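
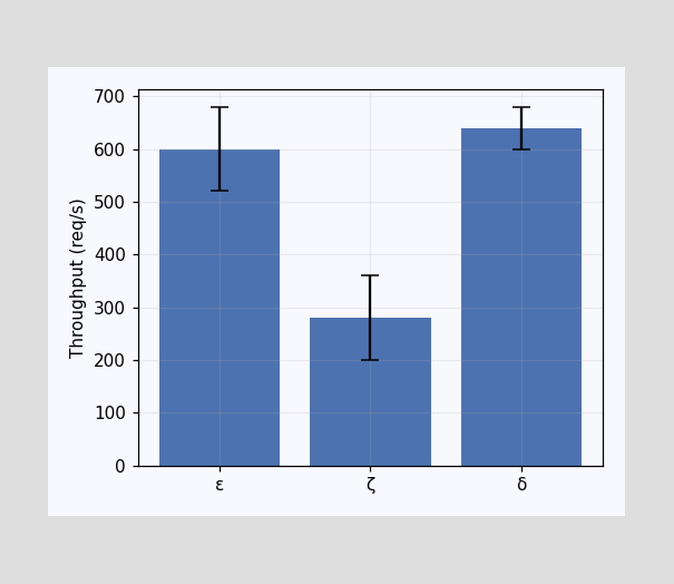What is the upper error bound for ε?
680req/s

The ε bar's upper whisker reaches 680req/s.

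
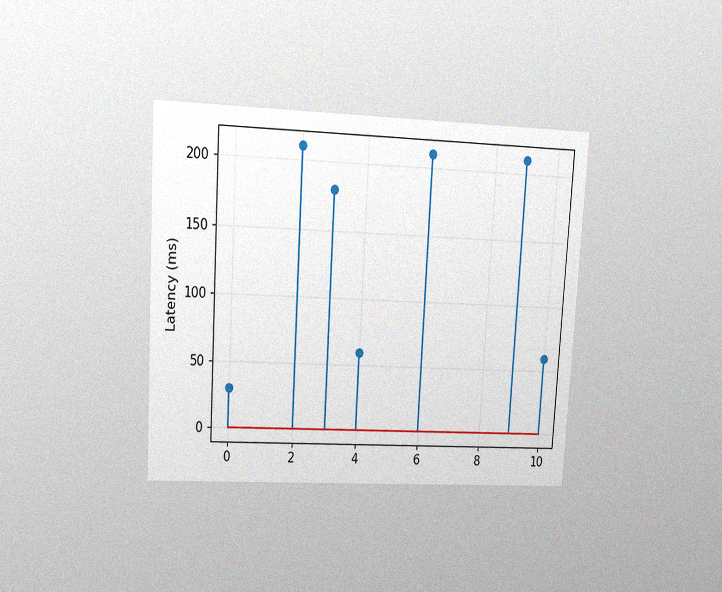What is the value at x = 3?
180ms

The chart is tilted about 3° clockwise and viewed at a slight angle, with some photo noise. The stem at x=3 reaches 180ms.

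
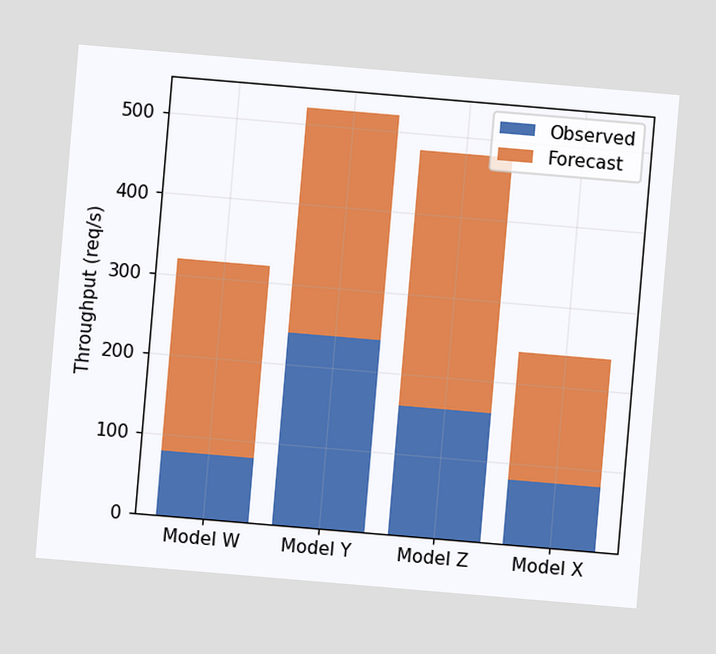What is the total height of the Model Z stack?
480req/s

The chart is tilted about 5° clockwise. The Model Z stack's top reaches 480req/s on the y-axis.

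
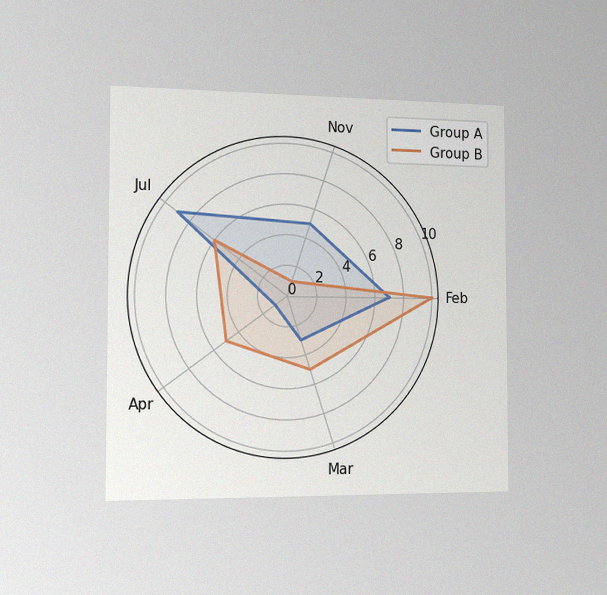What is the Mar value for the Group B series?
The chart is viewed slightly from the left, with some photo noise. On the Mar axis, Group B reaches 5.

5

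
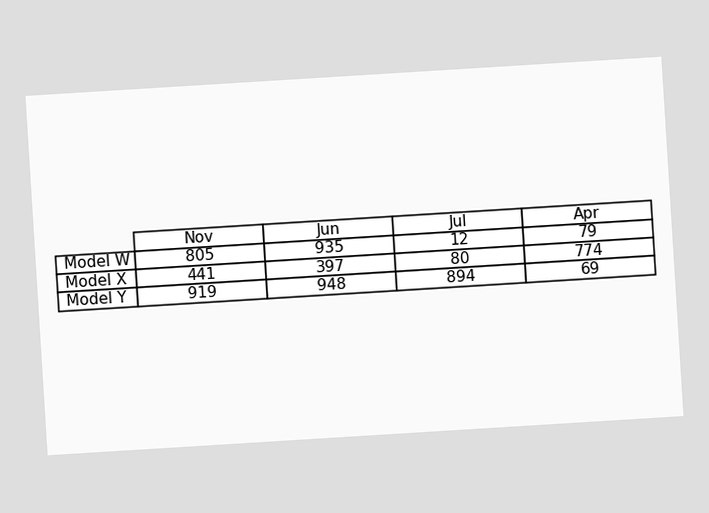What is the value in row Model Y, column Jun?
948

The chart is tilted about 4° counter-clockwise. The (Model Y, Jun) cell reads 948.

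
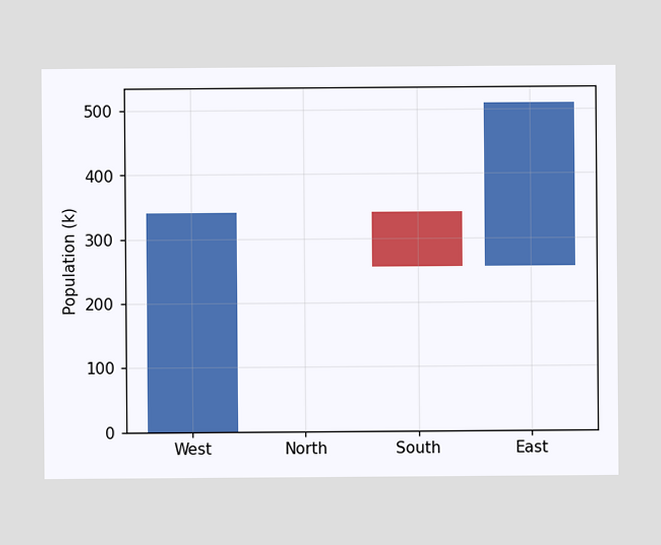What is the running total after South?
After South the running total reaches 255k.

255k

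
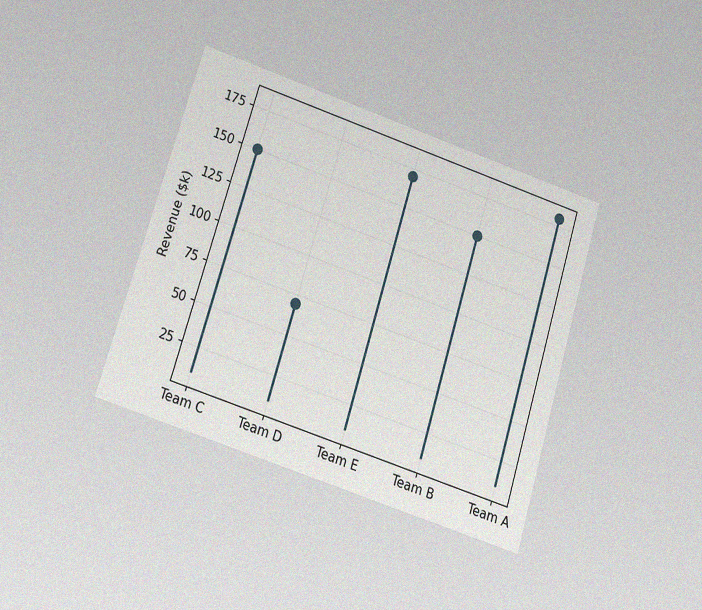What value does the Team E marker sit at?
$170k

The chart is tilted about 17° clockwise and viewed at a slight angle, with some photo noise. The Team E marker sits at $170k.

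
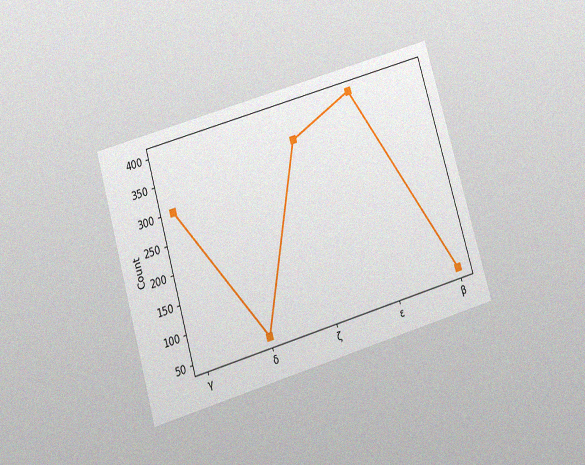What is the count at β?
50

The chart is tilted about 16° counter-clockwise and viewed slightly from below, with some photo noise. At β, the line is at 50.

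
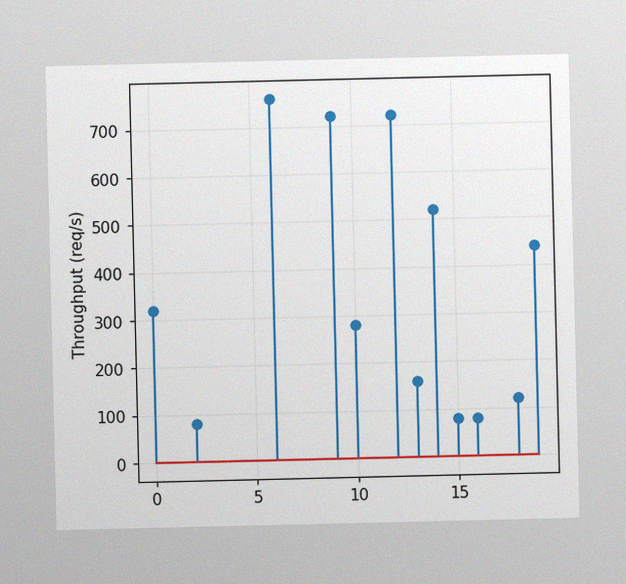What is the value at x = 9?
The image has some photo noise and uneven lighting. The stem at x=9 reaches 720req/s.

720req/s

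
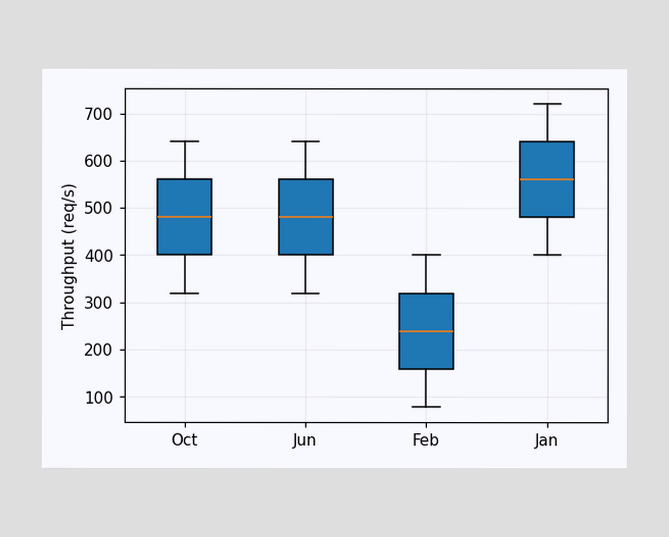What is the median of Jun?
The median line in the Jun box sits at 480req/s.

480req/s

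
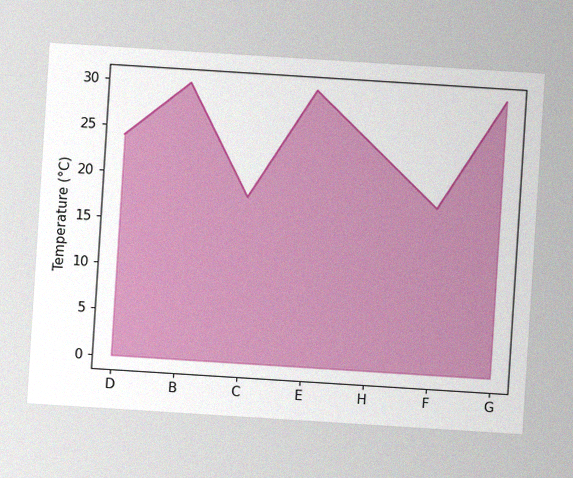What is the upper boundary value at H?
24°C

The chart is tilted about 4° clockwise, with some photo noise. At H the upper boundary is at 24°C.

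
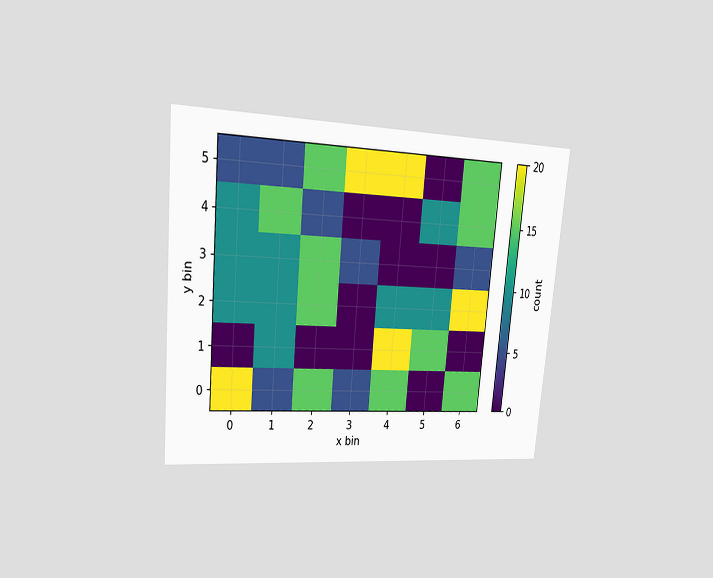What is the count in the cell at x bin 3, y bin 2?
0

The chart is tilted about 5° clockwise and viewed at a slight angle. Matching the cell (3, 2) against the colorbar gives 0.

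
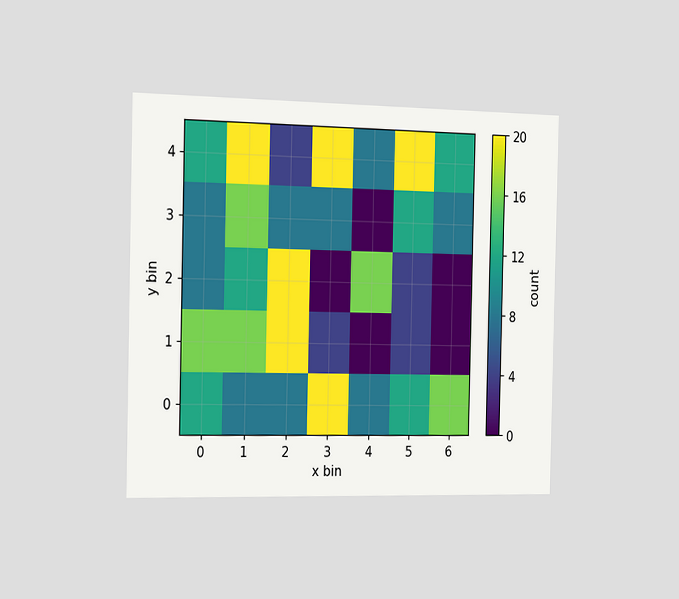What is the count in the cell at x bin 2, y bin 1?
The chart is viewed slightly from the left. Matching the cell (2, 1) against the colorbar gives 20.

20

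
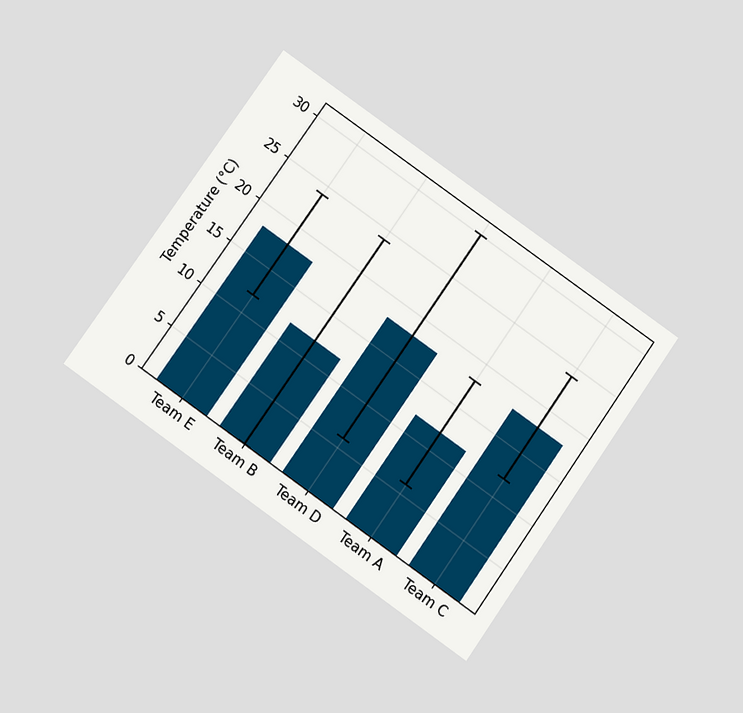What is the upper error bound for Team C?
24°C

The chart is tilted about 35° clockwise and viewed slightly from below. The Team C bar's upper whisker reaches 24°C.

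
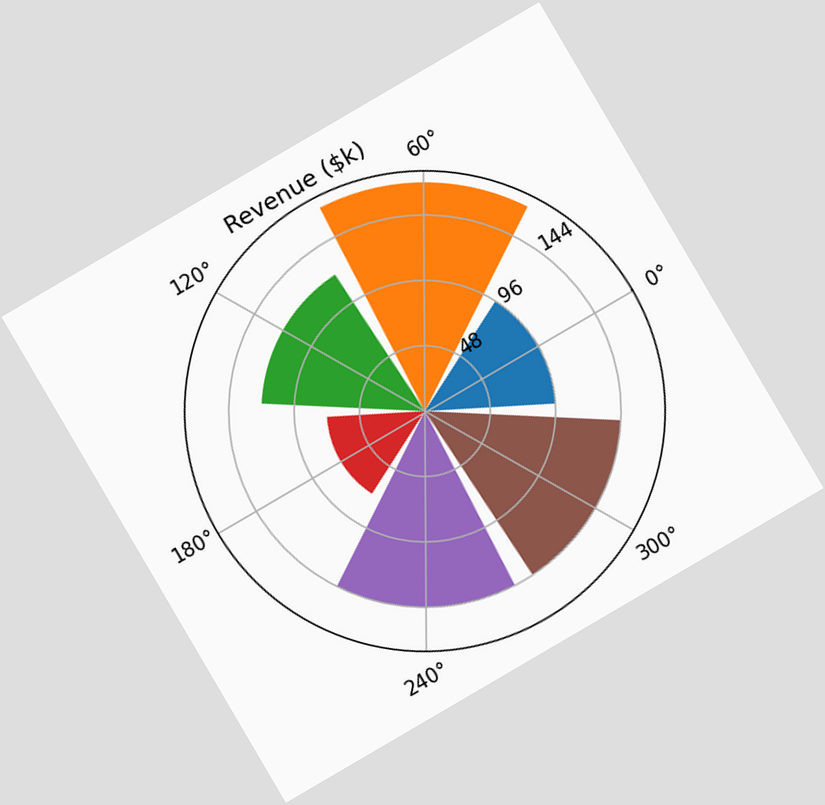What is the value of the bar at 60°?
$168k

The chart is tilted about 30° counter-clockwise. The bar at 60° reaches $168k on the radial axis.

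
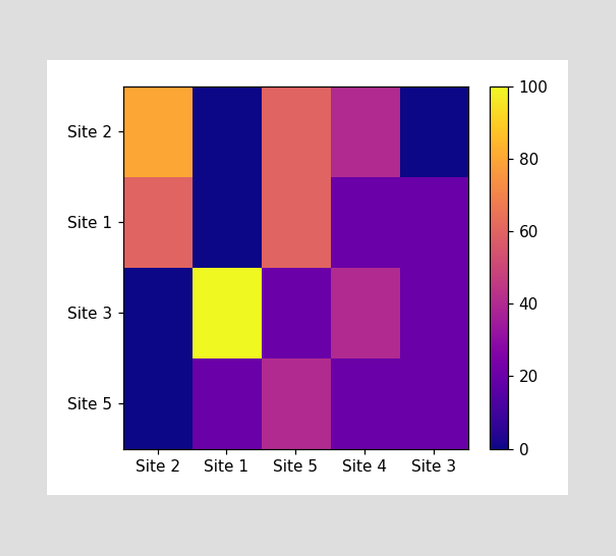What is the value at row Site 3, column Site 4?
Matching cell (Site 3, Site 4) against the colorbar gives 40.

40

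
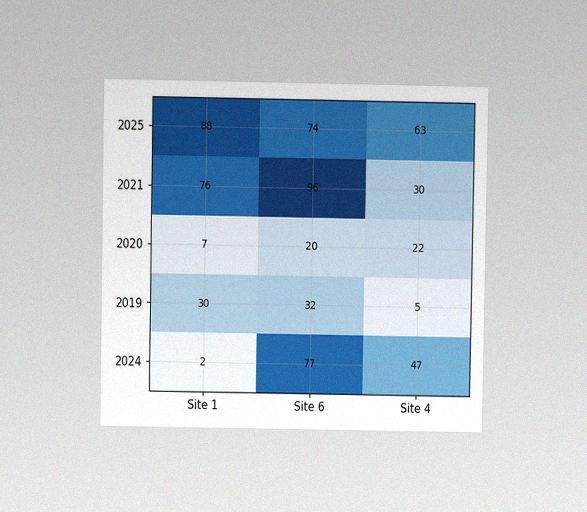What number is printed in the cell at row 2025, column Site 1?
The chart is viewed at a slight angle, with some photo noise. The (2025, Site 1) cell reads 88.

88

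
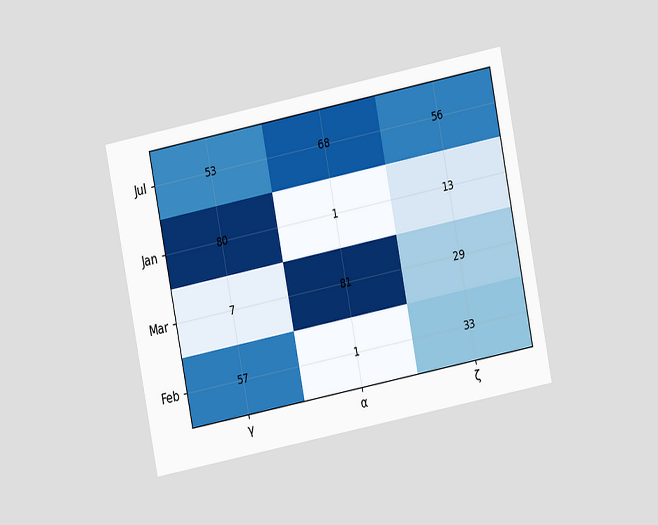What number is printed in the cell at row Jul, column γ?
The chart is tilted about 11° counter-clockwise and viewed at a slight angle. The (Jul, γ) cell reads 53.

53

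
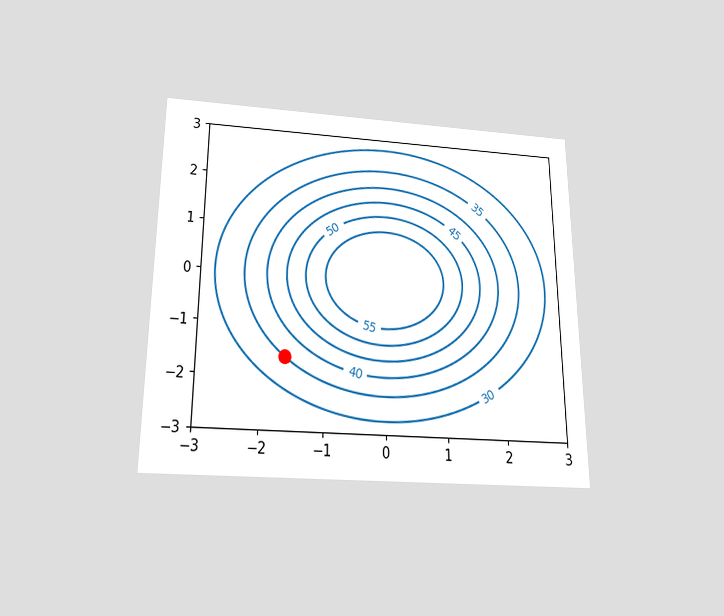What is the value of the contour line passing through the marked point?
35

The chart is viewed slightly from below. The marked point sits on the contour labelled 35.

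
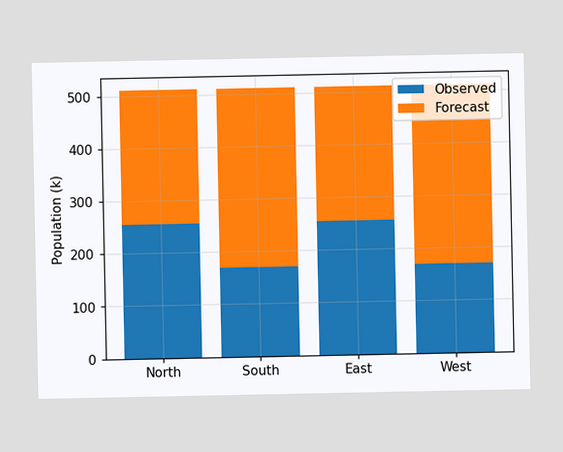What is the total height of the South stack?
The South stack's top reaches 510k on the y-axis.

510k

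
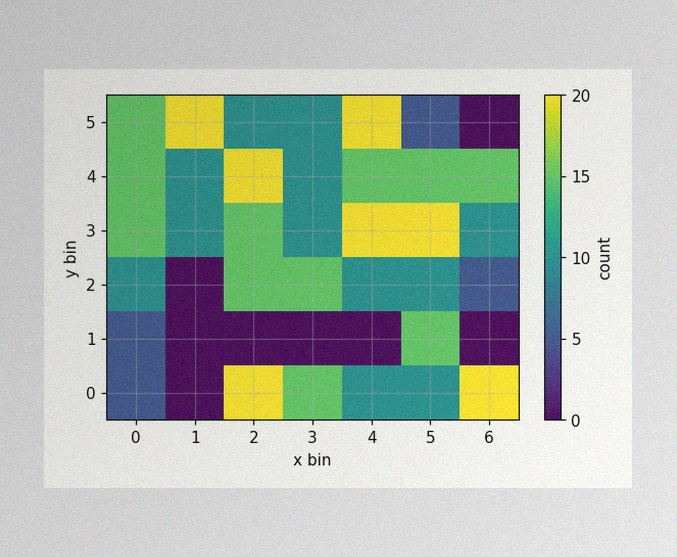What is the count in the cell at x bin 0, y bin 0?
5

The image has some photo noise and uneven lighting. Matching the cell (0, 0) against the colorbar gives 5.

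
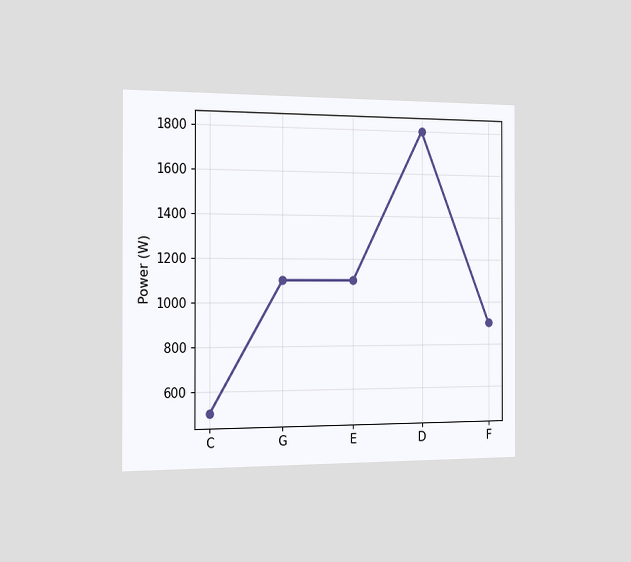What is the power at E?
1100W

The chart is viewed slightly from the left. At E, the line is at 1100W.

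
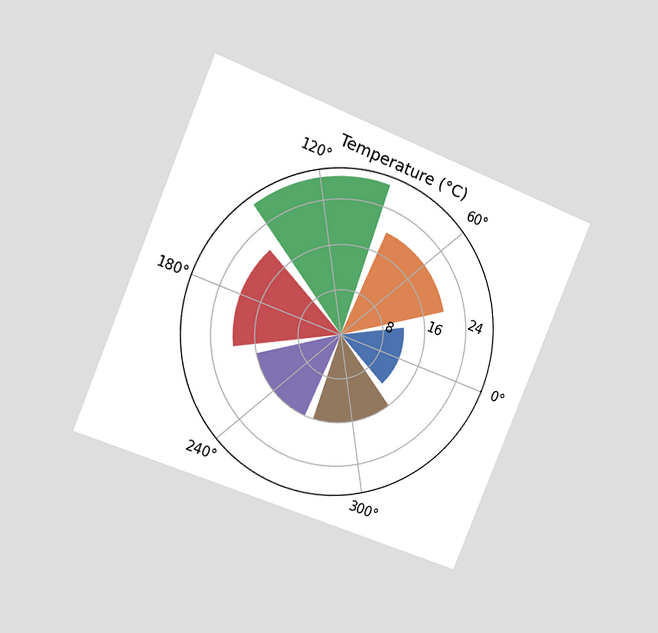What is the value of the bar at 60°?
The chart is tilted about 22° clockwise and viewed slightly from the left. The bar at 60° reaches 20°C on the radial axis.

20°C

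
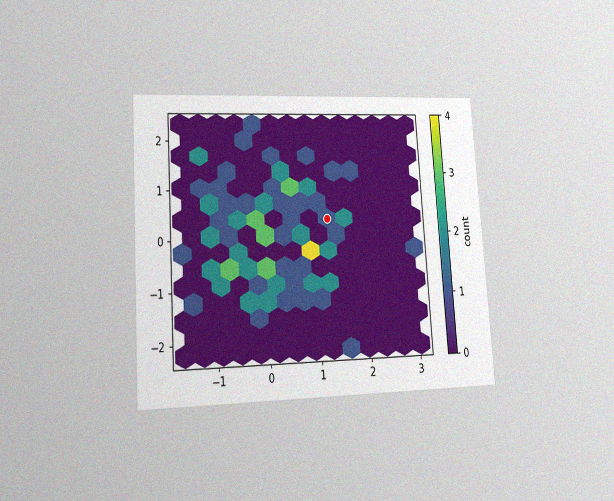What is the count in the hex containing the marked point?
The chart is tilted about 4° counter-clockwise and viewed at a slight angle, with some photo noise. The marked hex reads 1 on the colorbar.

1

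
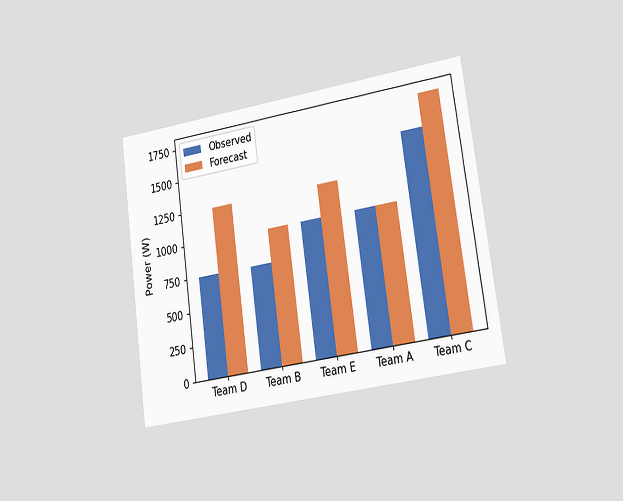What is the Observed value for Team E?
1000W

The chart is tilted about 8° counter-clockwise and viewed slightly from the right. The Observed bar at Team E reaches 1000W on the y-axis.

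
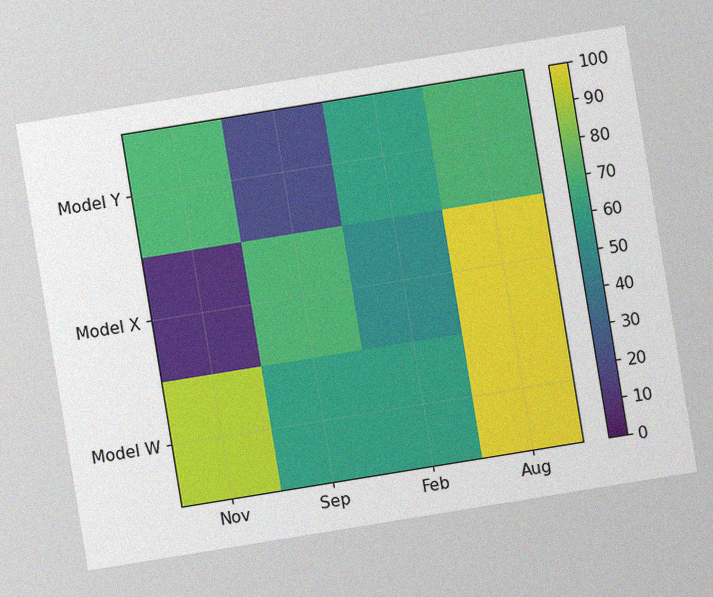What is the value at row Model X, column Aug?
100

The chart is tilted about 9° counter-clockwise, with some photo noise. Matching cell (Model X, Aug) against the colorbar gives 100.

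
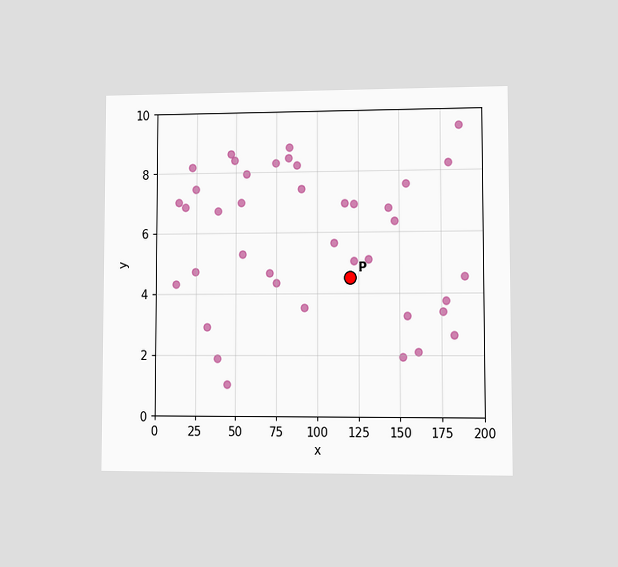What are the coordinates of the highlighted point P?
(120, 4.5)

The chart is viewed at a slight angle. Following the gridlines from P to each axis, P sits at (120, 4.5).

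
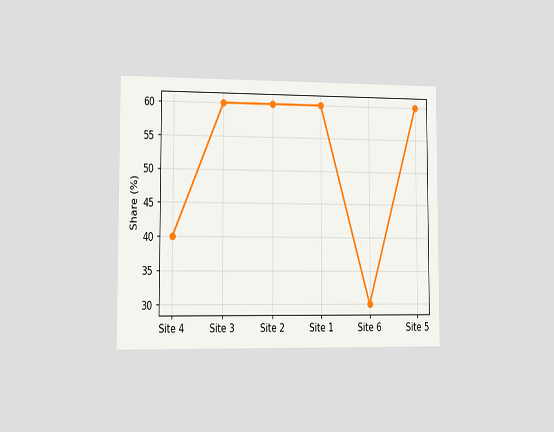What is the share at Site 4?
The chart is viewed slightly from the left. At Site 4, the line is at 40%.

40%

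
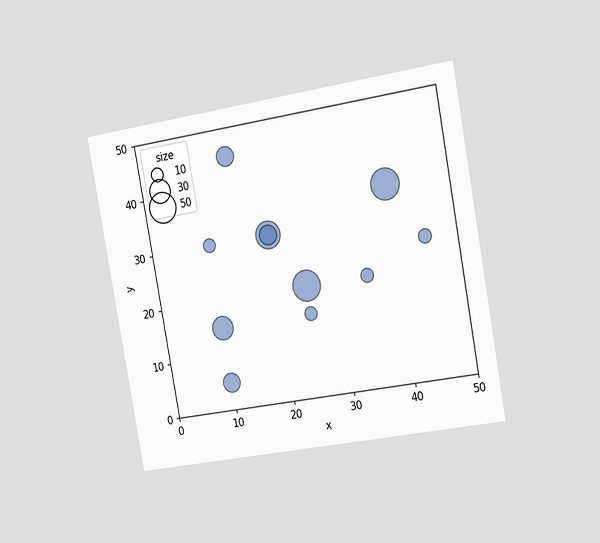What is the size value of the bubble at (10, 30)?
10

The chart is tilted about 10° counter-clockwise and viewed slightly from the right. Matching the bubble at (10, 30) against the size legend gives 10.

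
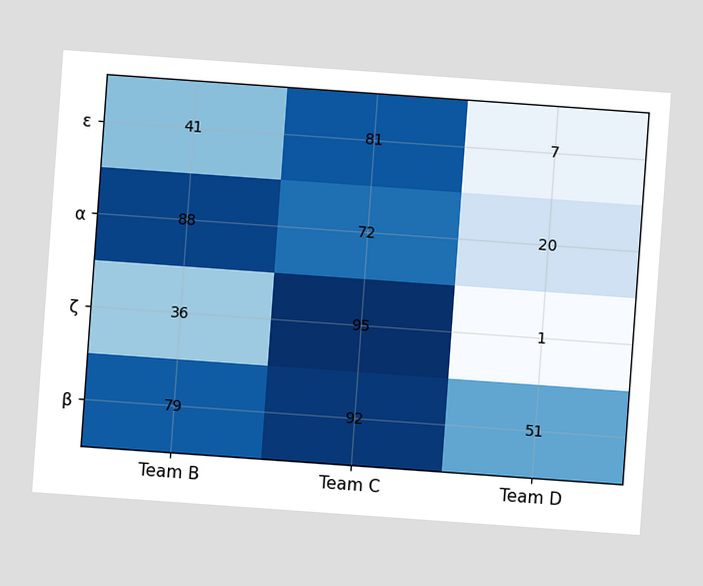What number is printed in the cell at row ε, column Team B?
41

The chart is tilted about 4° clockwise. The (ε, Team B) cell reads 41.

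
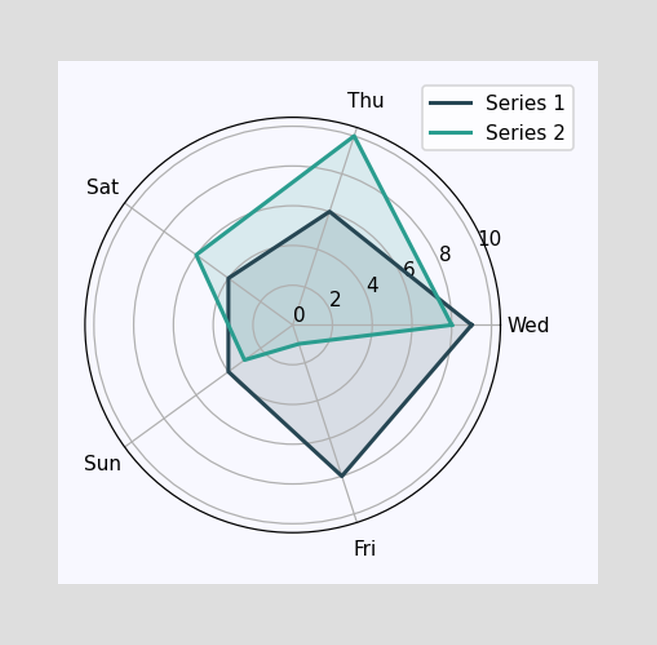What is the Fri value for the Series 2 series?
1

On the Fri axis, Series 2 reaches 1.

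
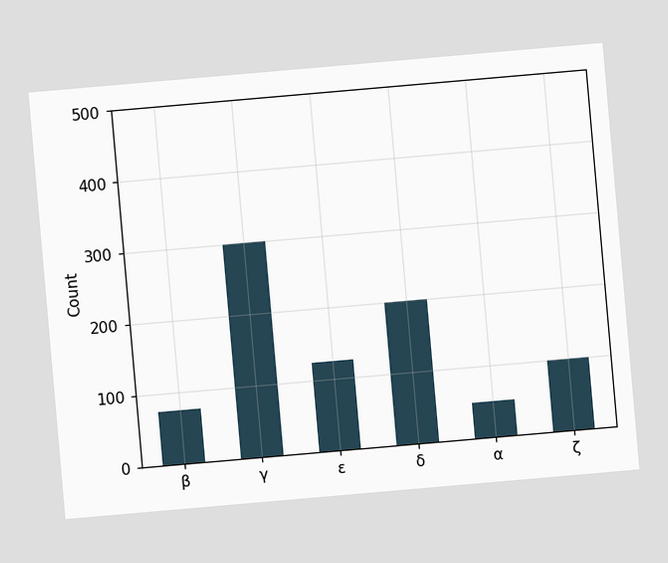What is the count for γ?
300

The chart is tilted about 5° counter-clockwise. Reading along the chart's y-axis, the γ bar reaches 300.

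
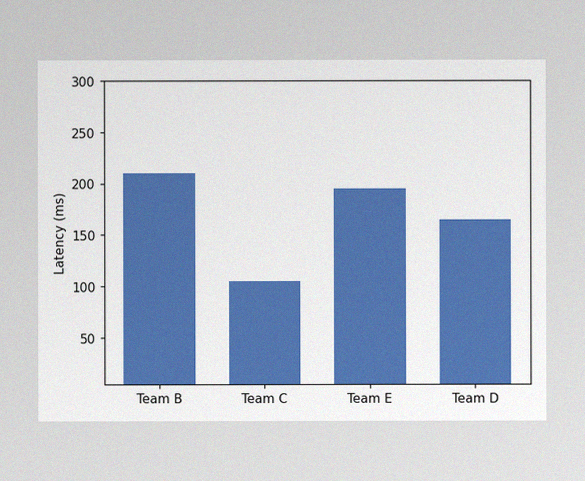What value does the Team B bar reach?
210ms

The image has some photo noise and uneven lighting. Reading along the chart's y-axis, the Team B bar reaches 210ms.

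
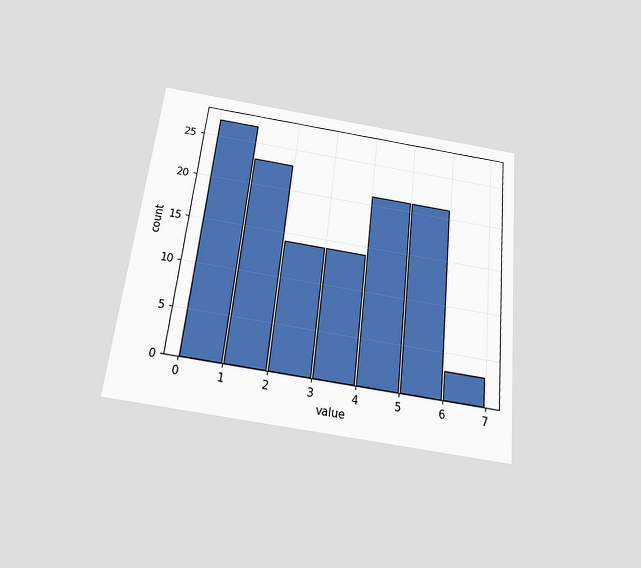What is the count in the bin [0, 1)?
The chart is tilted about 6° clockwise and viewed slightly from below. The [0, 1) bin has height 27.

27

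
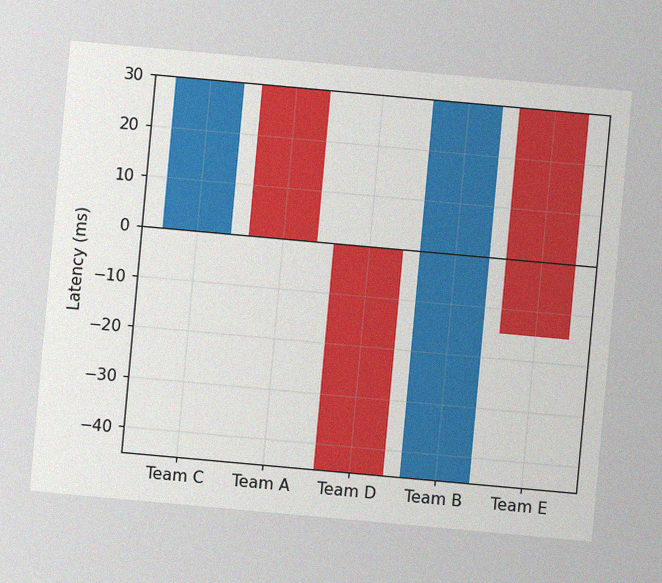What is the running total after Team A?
The chart is tilted about 5° clockwise, with some photo noise. After Team A the running total reaches 0ms.

0ms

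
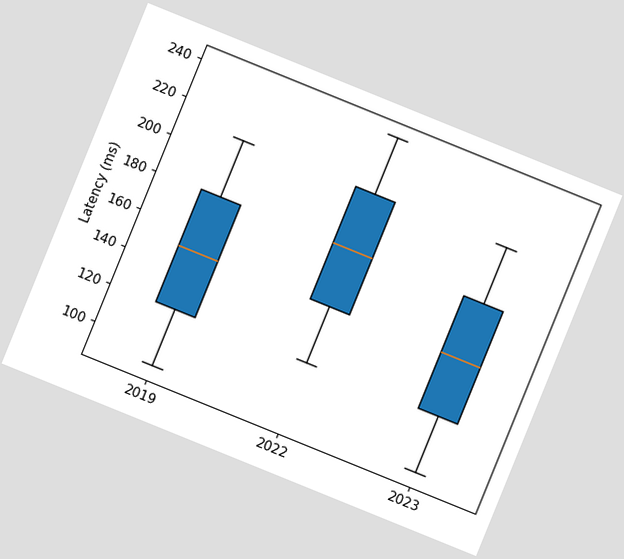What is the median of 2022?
The chart is tilted about 22° clockwise. The median line in the 2022 box sits at 180ms.

180ms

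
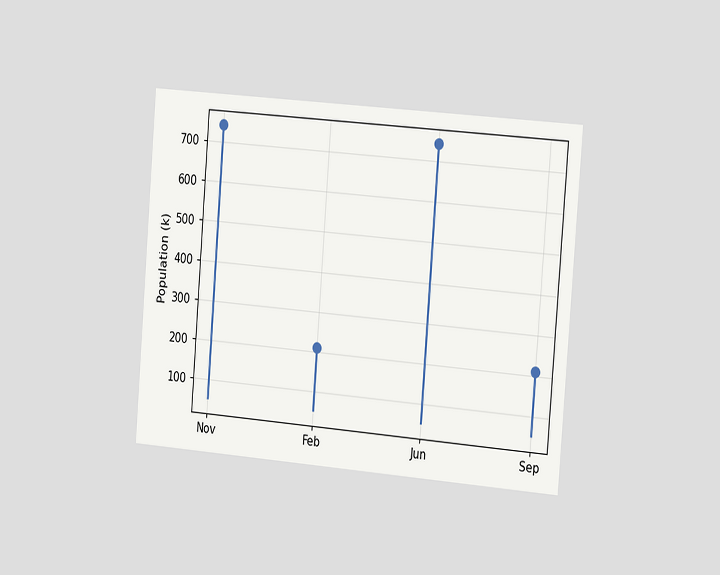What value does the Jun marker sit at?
742k

The chart is tilted about 5° clockwise and viewed slightly from the right. The Jun marker sits at 742k.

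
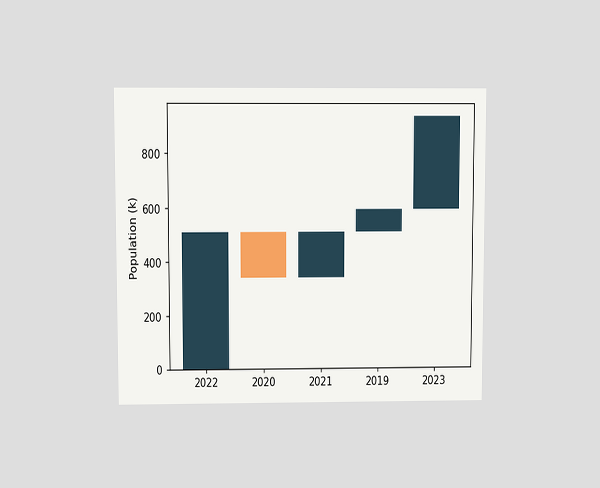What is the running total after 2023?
935k

The chart is viewed slightly from above. After 2023 the running total reaches 935k.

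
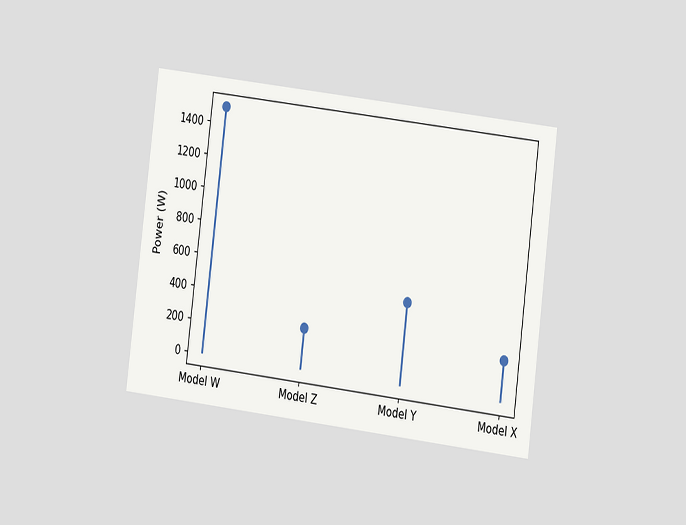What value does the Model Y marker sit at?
500W

The chart is tilted about 7° clockwise and viewed at a slight angle. The Model Y marker sits at 500W.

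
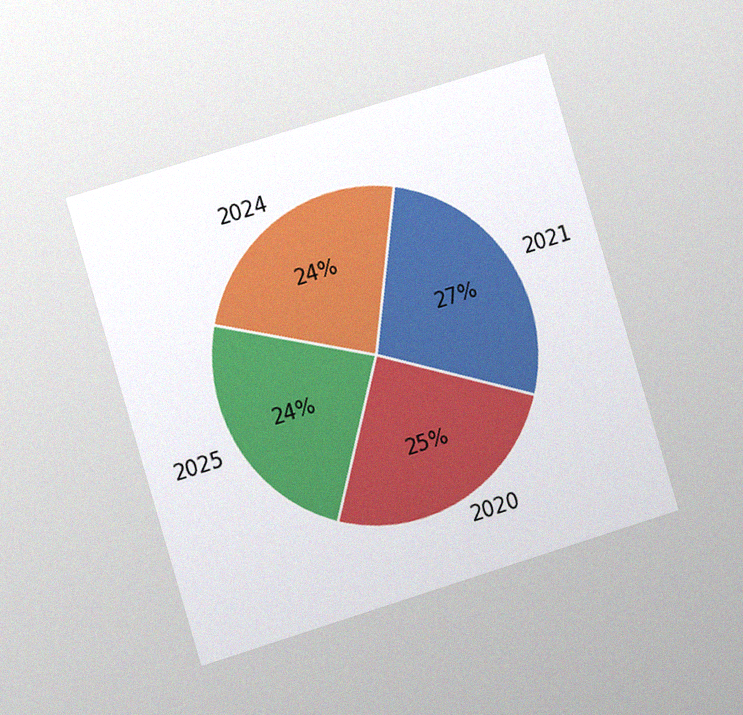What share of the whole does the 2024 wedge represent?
The chart is tilted about 17° counter-clockwise and viewed at a slight angle, with some photo noise. The 2024 slice takes up 24% of the pie.

24%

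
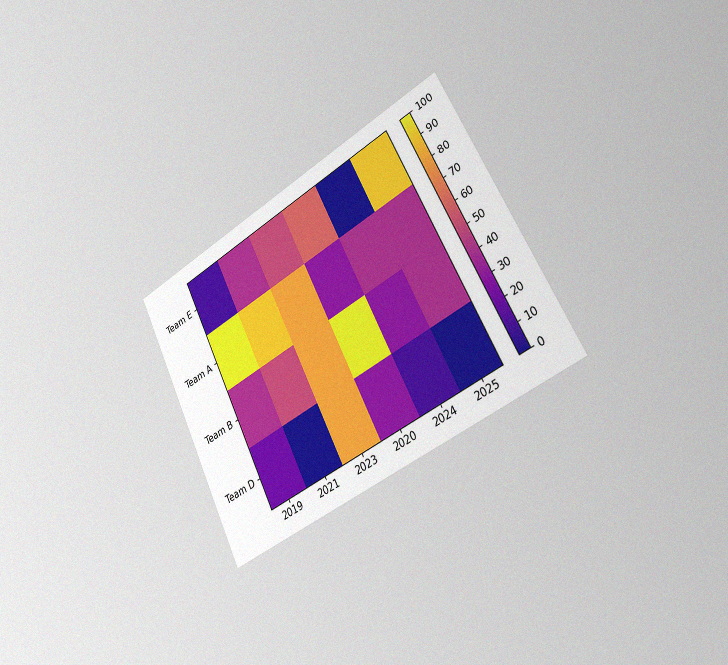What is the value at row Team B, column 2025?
40

The chart is tilted about 27° counter-clockwise and viewed slightly from the right, with some photo noise. Matching cell (Team B, 2025) against the colorbar gives 40.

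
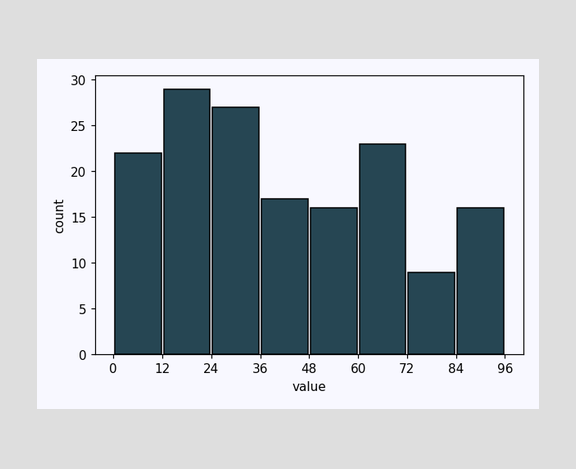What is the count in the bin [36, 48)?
The [36, 48) bin has height 17.

17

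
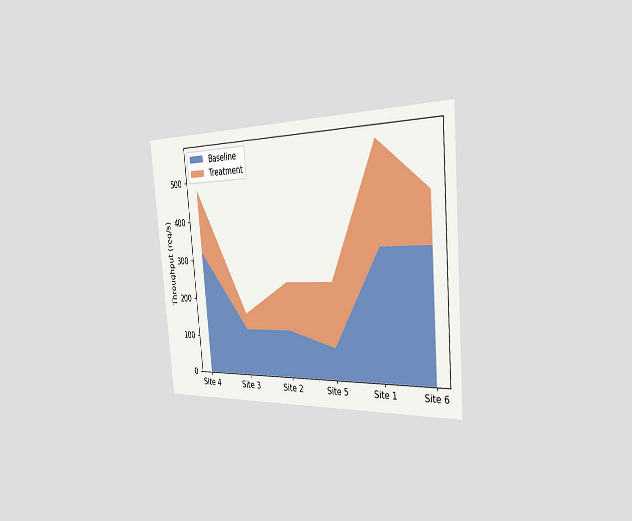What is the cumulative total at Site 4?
The chart is tilted about 5° counter-clockwise and viewed slightly from the right. The stacked total at Site 4 reaches 480req/s.

480req/s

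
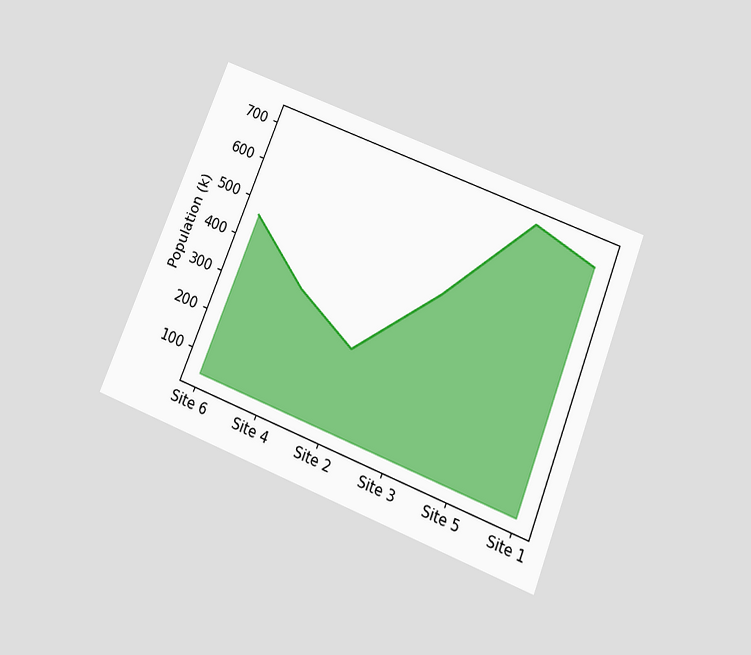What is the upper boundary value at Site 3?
462k

The chart is tilted about 22° clockwise and viewed slightly from below. At Site 3 the upper boundary is at 462k.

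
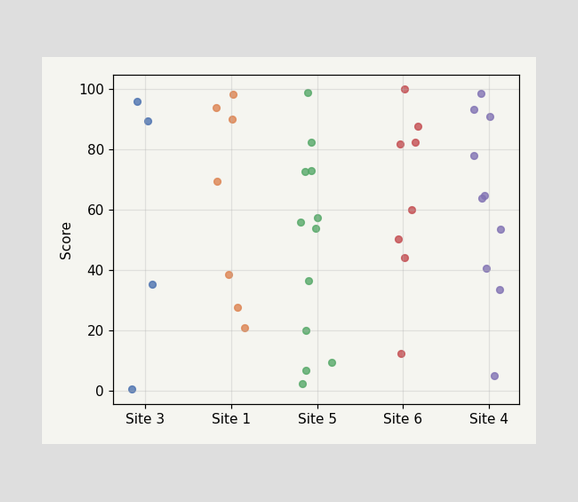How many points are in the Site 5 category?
Counting the markers in the Site 5 column gives 12.

12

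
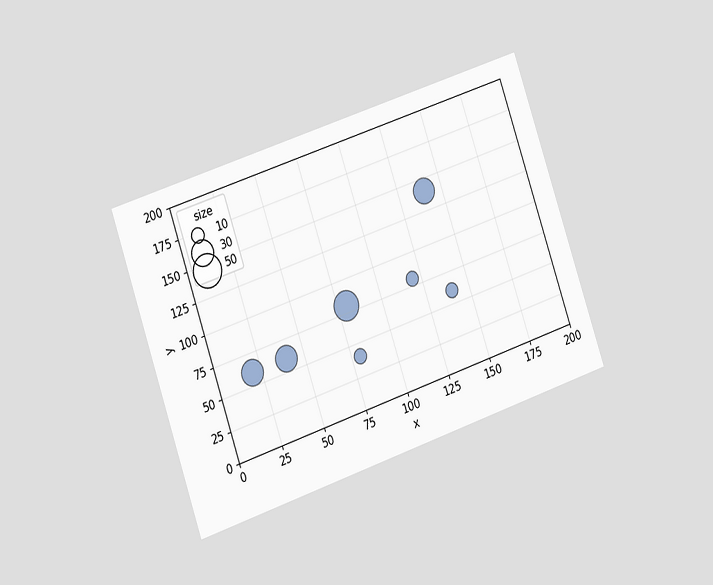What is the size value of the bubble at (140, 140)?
30

The chart is tilted about 19° counter-clockwise and viewed slightly from the left. Matching the bubble at (140, 140) against the size legend gives 30.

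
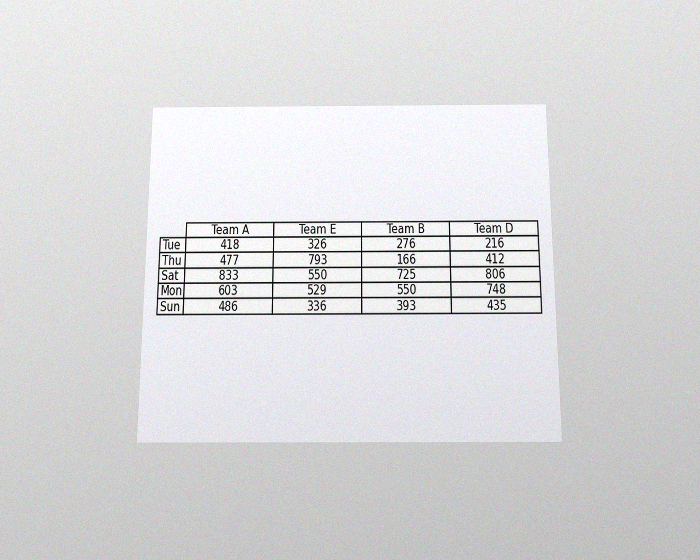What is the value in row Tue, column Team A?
The chart is viewed slightly from below, with some photo noise. The (Tue, Team A) cell reads 418.

418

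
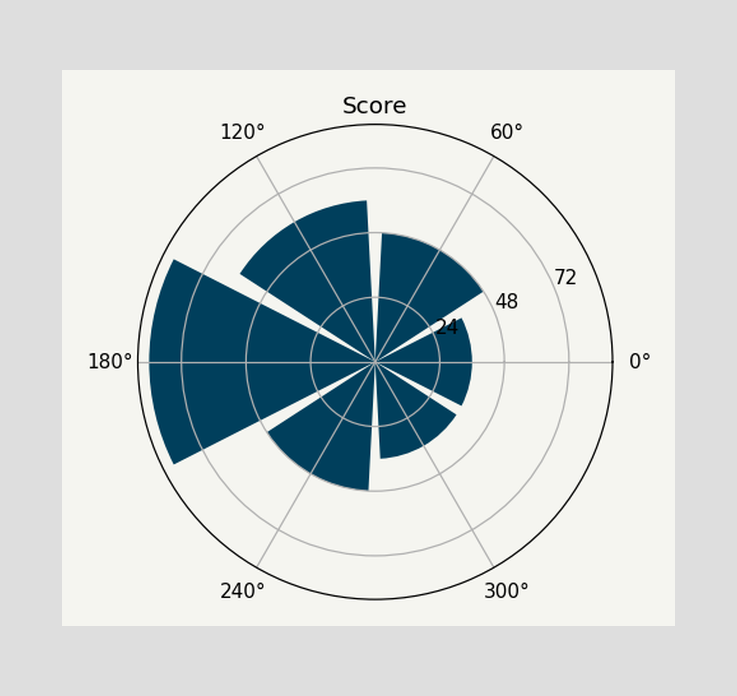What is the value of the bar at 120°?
The bar at 120° reaches 60 on the radial axis.

60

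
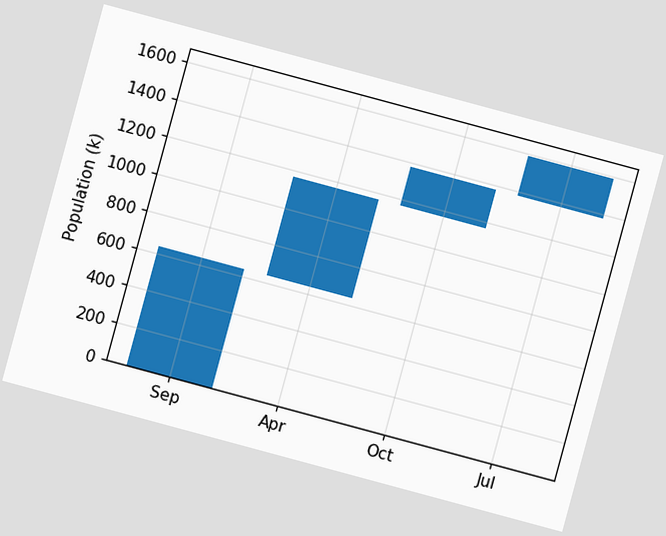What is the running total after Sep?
The chart is tilted about 15° clockwise. After Sep the running total reaches 636k.

636k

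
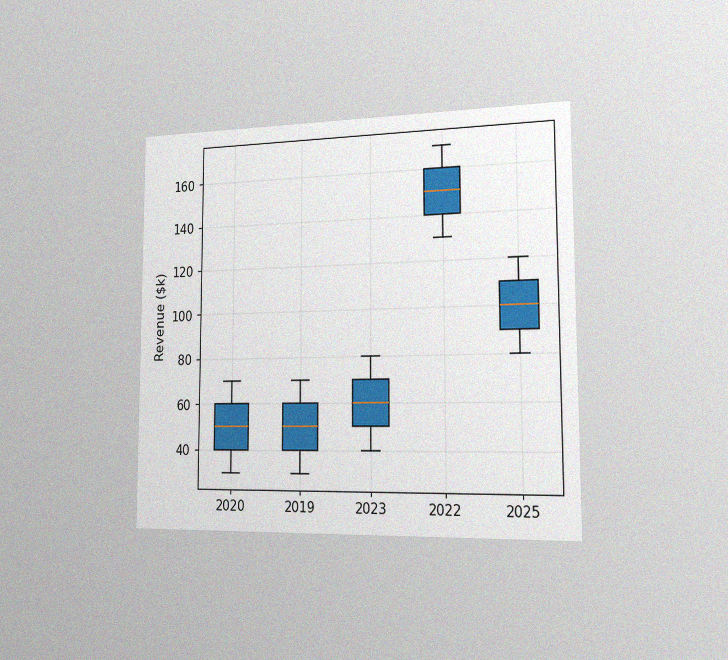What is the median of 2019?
The chart is viewed slightly from the right, with some photo noise. The median line in the 2019 box sits at $50k.

$50k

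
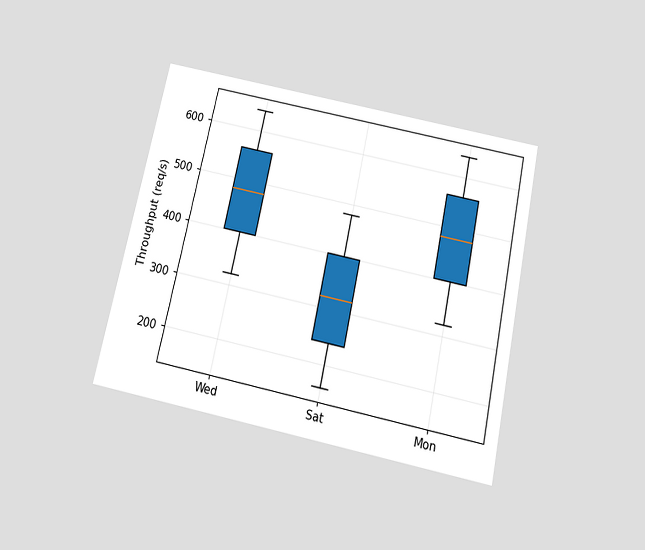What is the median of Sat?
The chart is tilted about 12° clockwise and viewed slightly from below. The median line in the Sat box sits at 320req/s.

320req/s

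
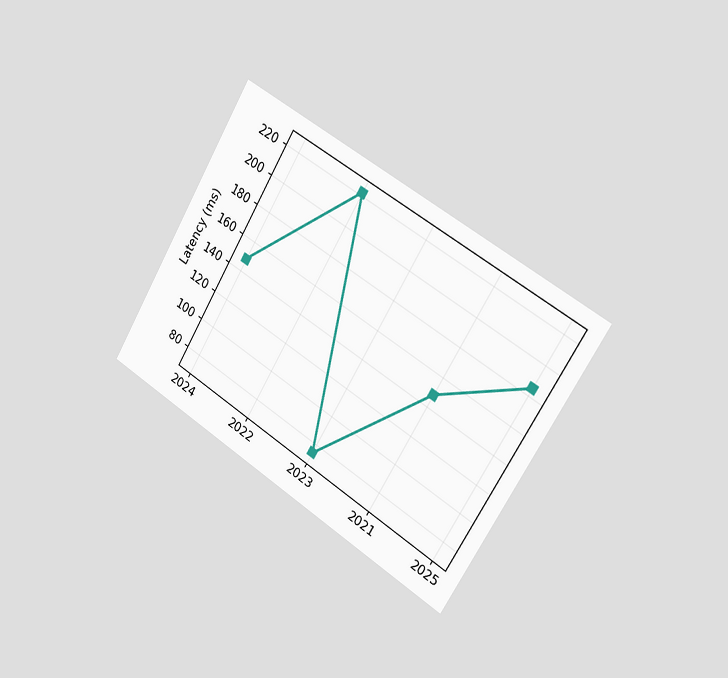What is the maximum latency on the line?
222ms

The chart is tilted about 31° clockwise and viewed slightly from the right. The highest point is at 2022, and reading across to the y-axis gives 222ms.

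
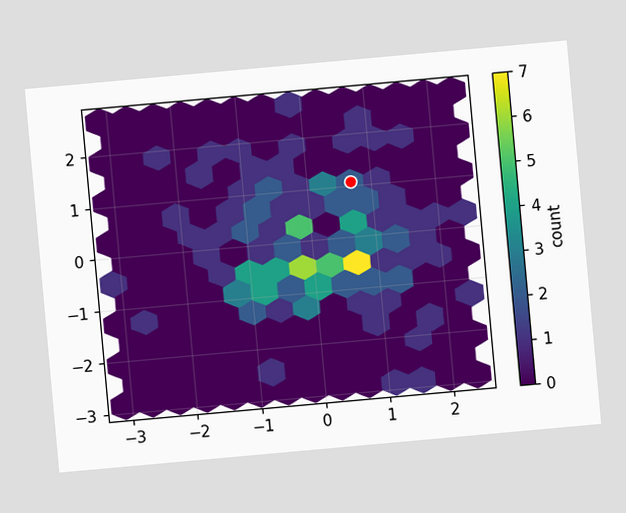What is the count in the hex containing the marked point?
The chart is tilted about 5° counter-clockwise. The marked hex reads 2 on the colorbar.

2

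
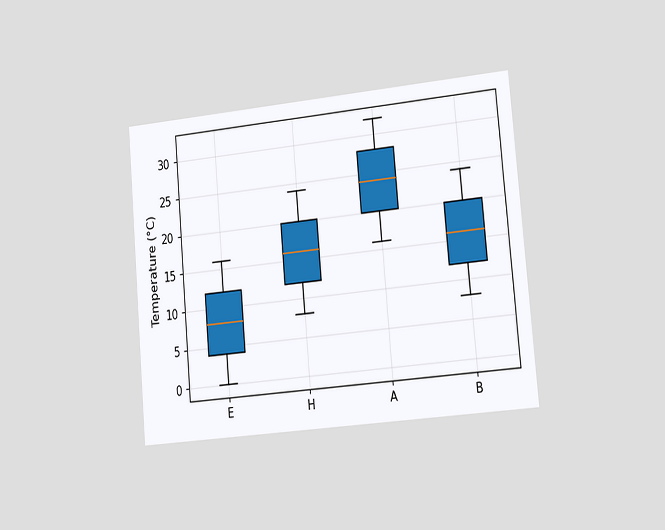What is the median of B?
16°C

The chart is tilted about 5° counter-clockwise and viewed slightly from the right. The median line in the B box sits at 16°C.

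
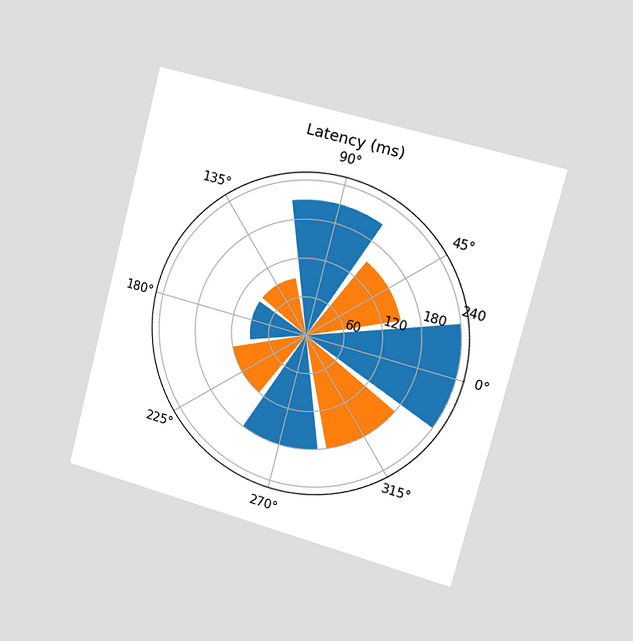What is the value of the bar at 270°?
180ms

The chart is tilted about 14° clockwise and viewed slightly from the right. The bar at 270° reaches 180ms on the radial axis.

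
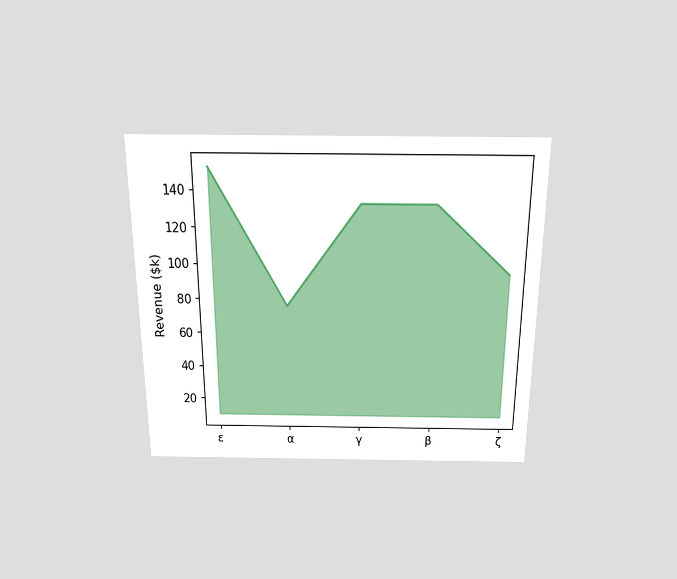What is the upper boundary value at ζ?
$95k

The chart is viewed slightly from above. At ζ the upper boundary is at $95k.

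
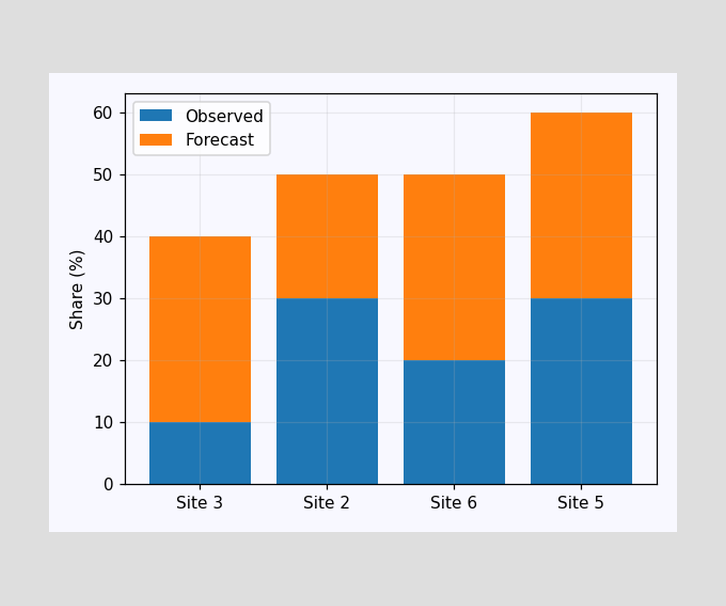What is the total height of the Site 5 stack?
60%

The Site 5 stack's top reaches 60% on the y-axis.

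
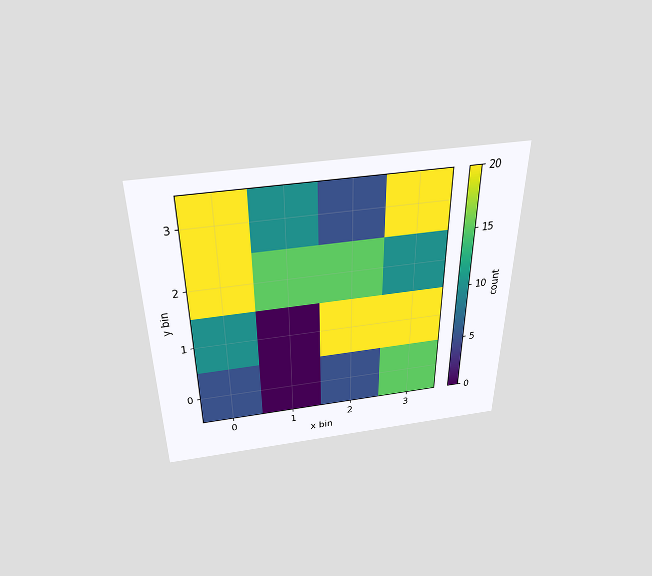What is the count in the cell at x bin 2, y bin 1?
20

The chart is viewed slightly from above. Matching the cell (2, 1) against the colorbar gives 20.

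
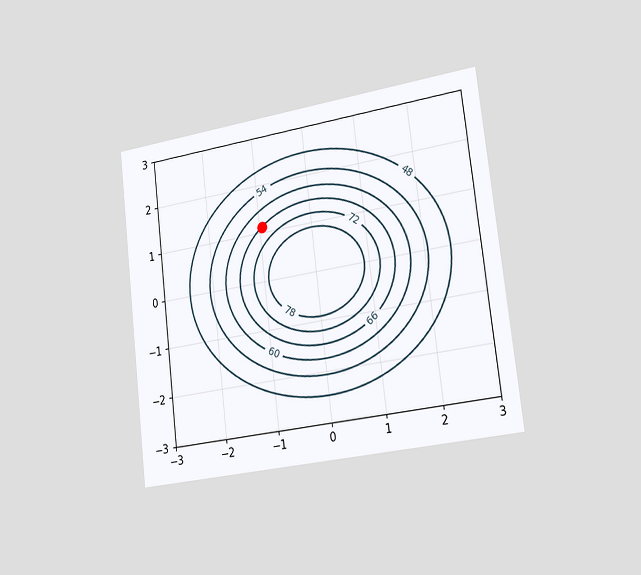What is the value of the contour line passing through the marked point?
66

The chart is tilted about 7° counter-clockwise and viewed slightly from the right. The marked point sits on the contour labelled 66.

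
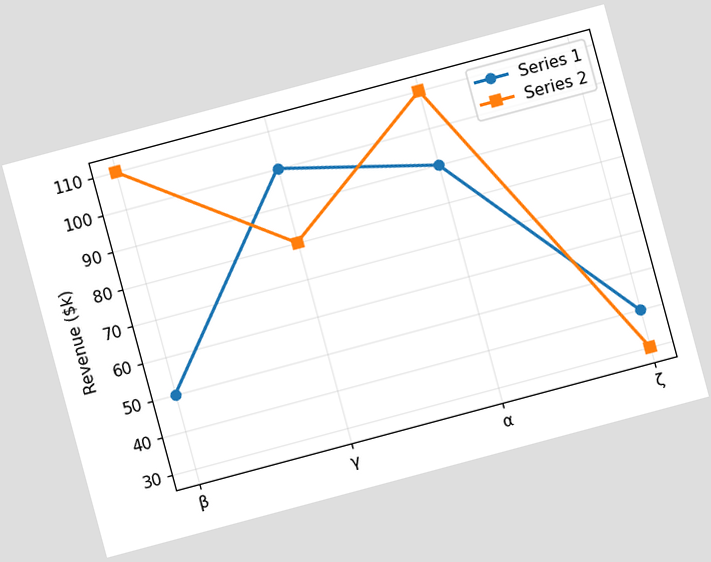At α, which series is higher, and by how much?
Series 2, by $20k

The chart is tilted about 15° counter-clockwise. At α, Series 2 sits above the other line by $20k.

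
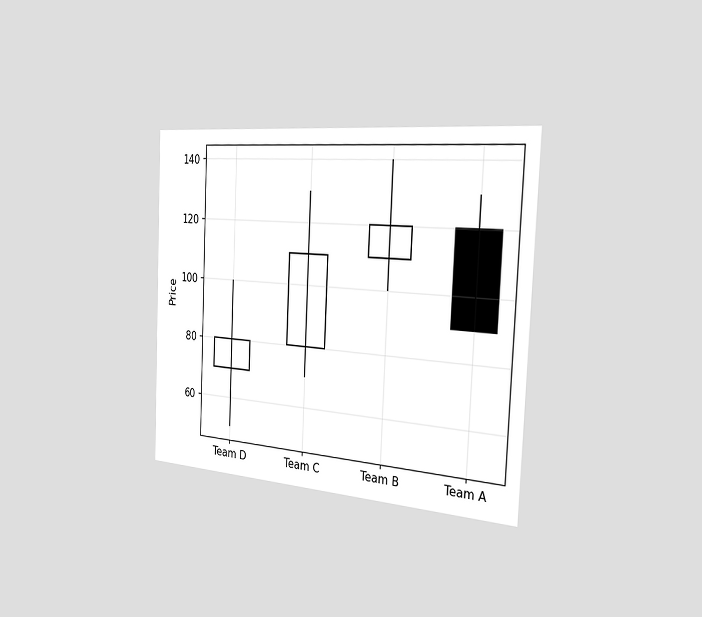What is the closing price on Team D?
The chart is tilted about 3° clockwise and viewed slightly from the right. The Team D candle closes at 80.

80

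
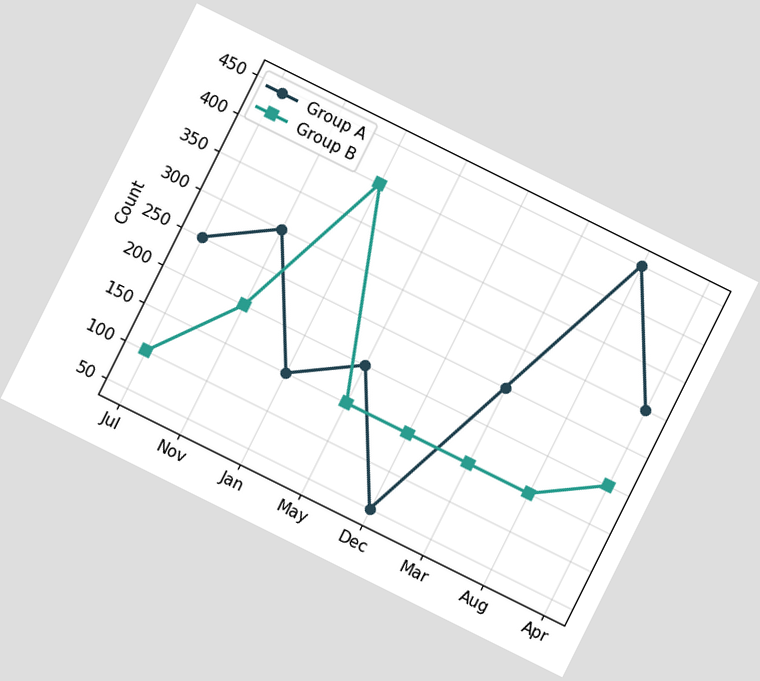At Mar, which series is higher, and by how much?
Group A, by 100

The chart is tilted about 26° clockwise. At Mar, Group A sits above the other line by 100.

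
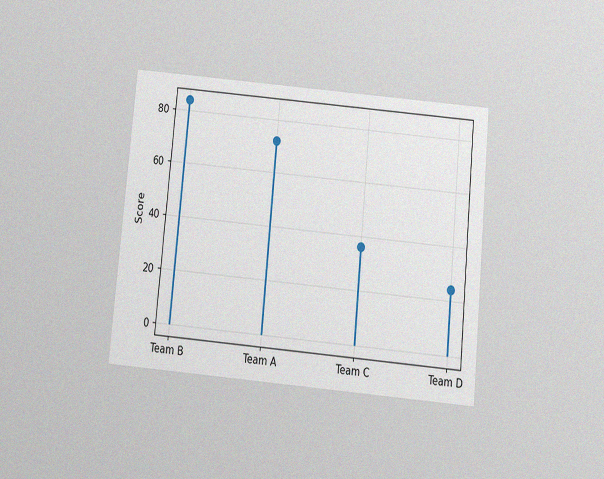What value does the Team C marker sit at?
The chart is tilted about 5° clockwise and viewed slightly from below, with some photo noise. The Team C marker sits at 36.

36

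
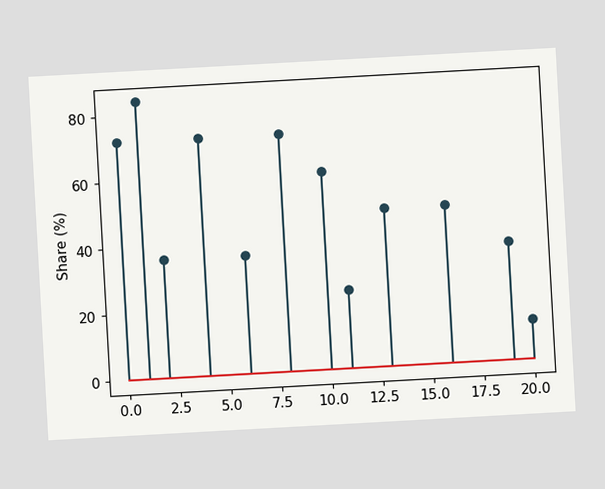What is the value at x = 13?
48%

The chart is tilted about 3° counter-clockwise. The stem at x=13 reaches 48%.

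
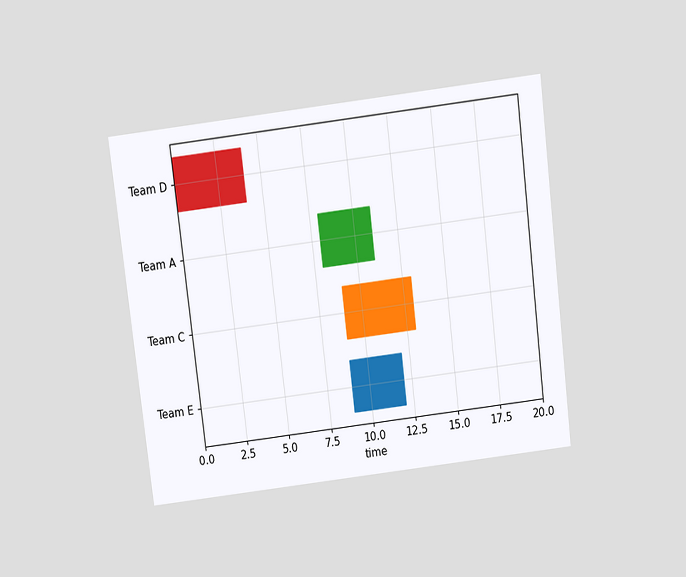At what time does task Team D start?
0

The chart is tilted about 7° counter-clockwise and viewed slightly from above. The Team D bar begins at t=0.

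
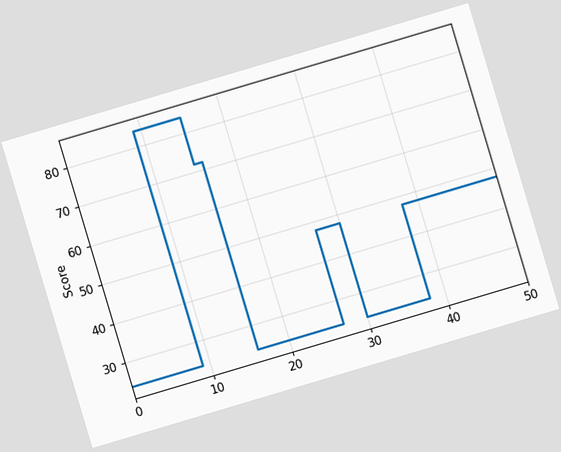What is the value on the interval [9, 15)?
The chart is tilted about 17° counter-clockwise. On [9, 15) the step sits at 84.

84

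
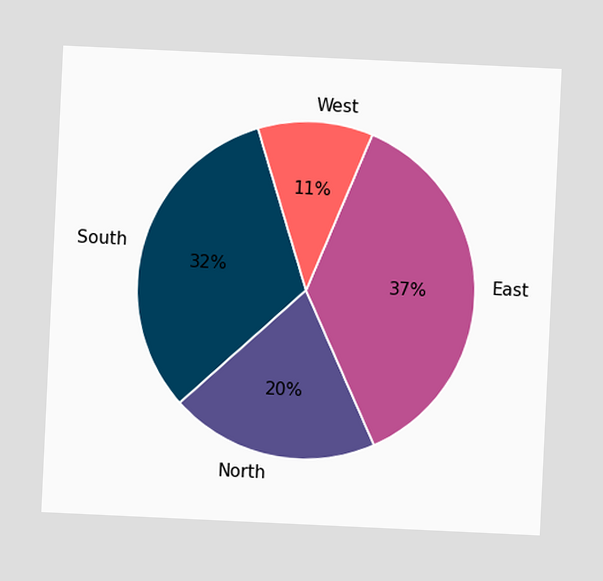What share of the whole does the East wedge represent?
The chart is tilted about 3° clockwise. The East slice takes up 37% of the pie.

37%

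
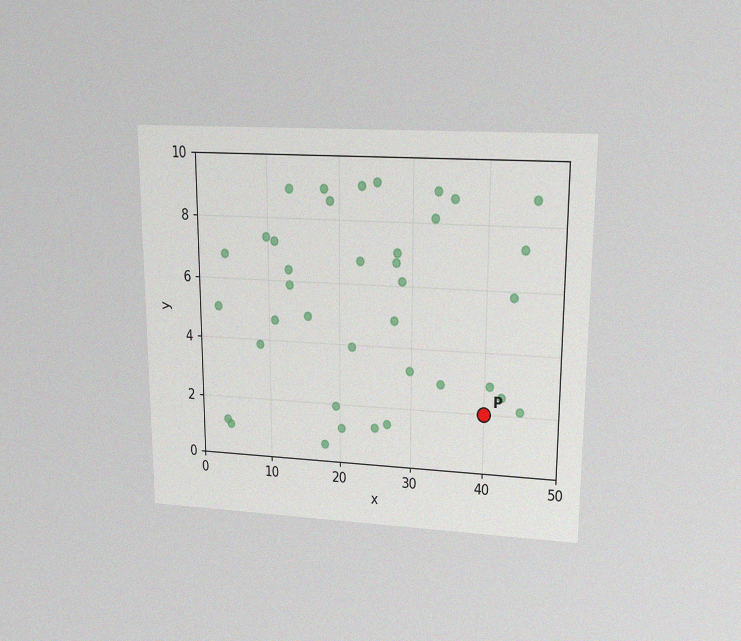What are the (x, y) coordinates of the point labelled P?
(40, 2)

The chart is viewed at a slight angle, with some photo noise. Following the gridlines from P to each axis, P sits at (40, 2).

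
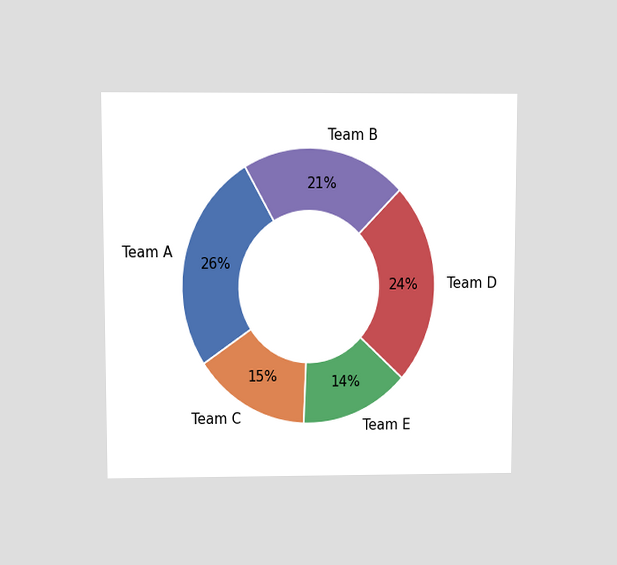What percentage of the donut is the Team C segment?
The chart is viewed at a slight angle. The Team C segment takes up 15% of the ring.

15%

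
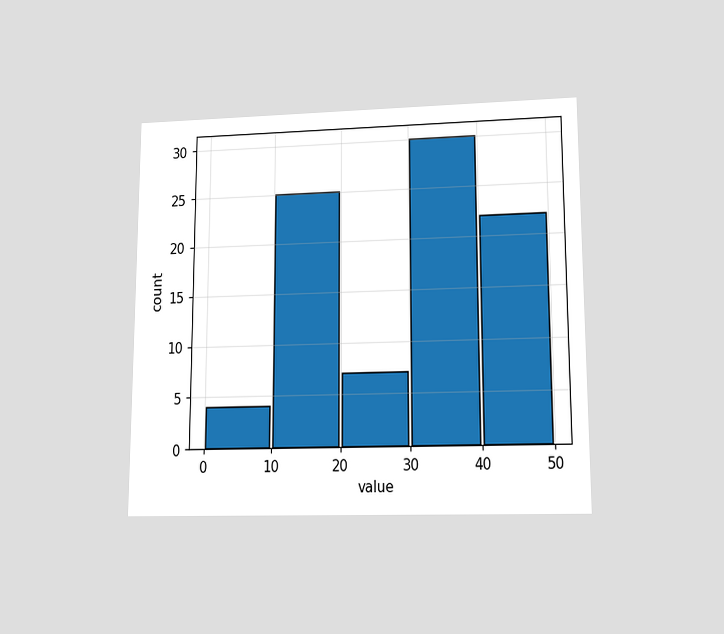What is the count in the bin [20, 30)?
7

The chart is viewed at a slight angle. The [20, 30) bin has height 7.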